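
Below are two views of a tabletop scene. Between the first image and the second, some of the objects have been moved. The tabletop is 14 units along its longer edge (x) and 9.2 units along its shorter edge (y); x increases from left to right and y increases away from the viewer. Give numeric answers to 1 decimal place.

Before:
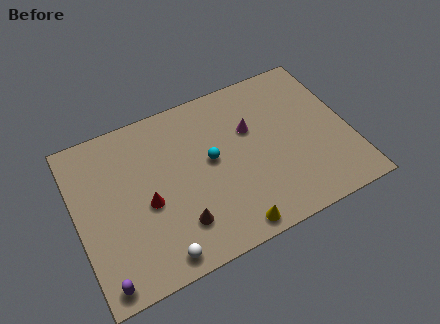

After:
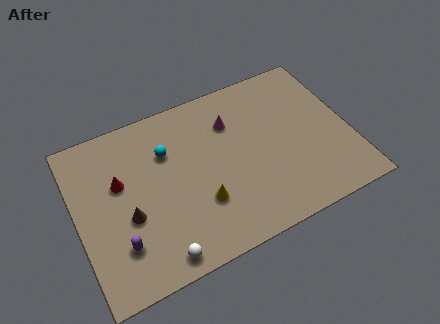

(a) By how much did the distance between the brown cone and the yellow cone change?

+0.9

Before: roughly 2.8 units apart; after: 3.7. That's 0.9 units further apart.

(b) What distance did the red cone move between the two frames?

2.1

From (3.5, 4.0) to (2.3, 5.7), the red cone covered √(1.2² + 1.7²) ≈ 2.1 units.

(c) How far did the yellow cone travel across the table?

2.4

The yellow cone was near (7.4, 0.9) before and (6.1, 2.9) after, so it travelled √(1.3² + 2.0²) ≈ 2.4 units.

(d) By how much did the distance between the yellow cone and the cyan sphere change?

-0.4

The distance was about 4.1 in the first image and 3.7 in the second, so they moved 0.4 units closer together.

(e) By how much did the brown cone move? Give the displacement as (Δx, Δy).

(-2.4, 1.5)

The brown cone started near (4.9, 2.2) and ended near (2.5, 3.7).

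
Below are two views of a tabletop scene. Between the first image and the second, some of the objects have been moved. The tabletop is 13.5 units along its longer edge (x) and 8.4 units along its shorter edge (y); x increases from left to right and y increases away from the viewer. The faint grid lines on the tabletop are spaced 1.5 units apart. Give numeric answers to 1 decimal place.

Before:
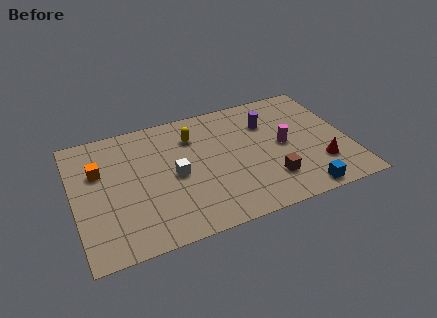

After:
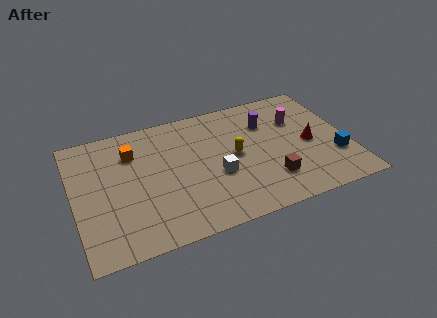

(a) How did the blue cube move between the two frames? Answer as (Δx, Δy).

(1.9, 1.8)

The blue cube started near (10.8, 0.8) and ended near (12.7, 2.6).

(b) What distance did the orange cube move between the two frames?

1.8

The orange cube moved from about (1.3, 5.5) to (3.0, 6.2), a distance of √(1.7² + 0.7²) ≈ 1.8.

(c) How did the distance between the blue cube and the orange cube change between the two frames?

-0.3

Before: roughly 10.6 units apart; after: 10.3. That's 0.3 units closer together.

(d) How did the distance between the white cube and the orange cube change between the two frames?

+1.0

The distance was about 3.9 in the first image and 4.9 in the second, so they moved 1.0 units further apart.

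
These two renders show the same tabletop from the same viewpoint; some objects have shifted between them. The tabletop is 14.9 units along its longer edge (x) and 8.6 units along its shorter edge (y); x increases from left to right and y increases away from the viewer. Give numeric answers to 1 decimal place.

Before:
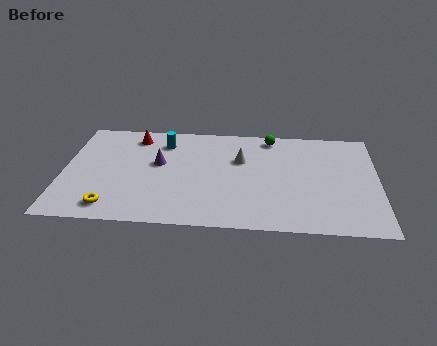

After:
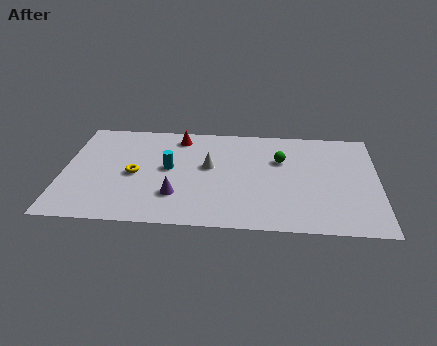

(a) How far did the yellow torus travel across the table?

2.9

From (2.4, 1.3) to (3.4, 4.0), the yellow torus covered √(1.0² + 2.7²) ≈ 2.9 units.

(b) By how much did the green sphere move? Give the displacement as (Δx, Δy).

(0.5, -1.9)

The green sphere started near (9.8, 7.6) and ended near (10.3, 5.7).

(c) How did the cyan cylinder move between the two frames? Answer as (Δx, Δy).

(0.3, -2.2)

The cyan cylinder started near (4.7, 6.8) and ended near (5.0, 4.6).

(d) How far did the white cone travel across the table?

1.7

From (8.4, 5.6) to (6.9, 4.9), the white cone covered √(1.5² + 0.7²) ≈ 1.7 units.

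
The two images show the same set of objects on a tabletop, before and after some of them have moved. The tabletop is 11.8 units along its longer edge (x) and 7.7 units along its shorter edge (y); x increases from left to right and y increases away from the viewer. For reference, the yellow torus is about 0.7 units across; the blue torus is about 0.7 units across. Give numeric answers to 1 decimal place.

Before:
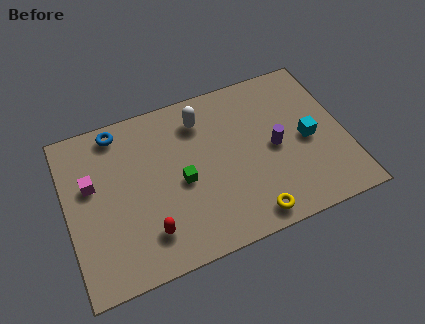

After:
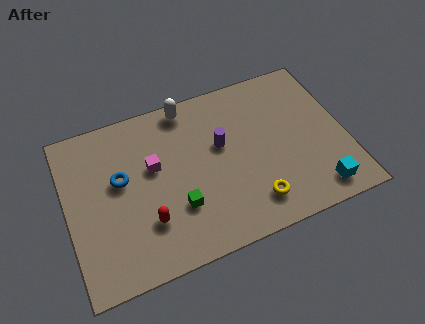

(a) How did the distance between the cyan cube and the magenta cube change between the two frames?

-1.7

The distance was about 9.2 in the first image and 7.5 in the second, so they moved 1.7 units closer together.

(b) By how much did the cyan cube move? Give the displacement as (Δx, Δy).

(0.1, -2.5)

From the two frames, the cyan cube sits at roughly (10.2, 3.6) before and (10.3, 1.1) after.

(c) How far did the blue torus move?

2.3

The blue torus was near (2.4, 6.8) before and (2.3, 4.5) after, so it travelled √(0.1² + 2.3²) ≈ 2.3 units.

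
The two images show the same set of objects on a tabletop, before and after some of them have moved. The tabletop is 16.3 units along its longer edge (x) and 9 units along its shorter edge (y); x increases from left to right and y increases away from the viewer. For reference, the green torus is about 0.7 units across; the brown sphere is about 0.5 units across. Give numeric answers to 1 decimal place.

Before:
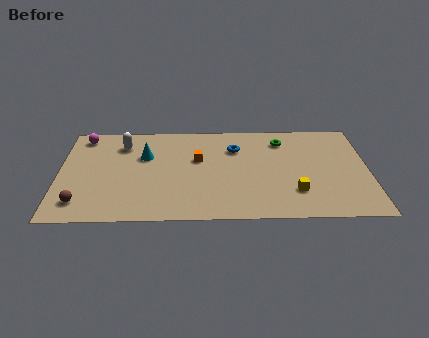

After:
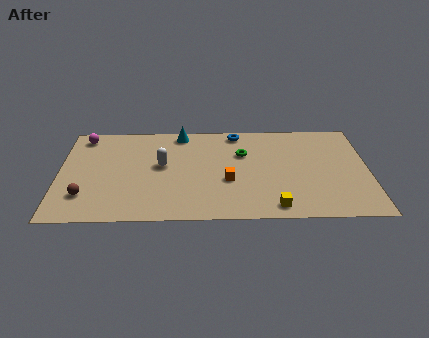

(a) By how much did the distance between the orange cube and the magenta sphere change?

+2.3

The distance was about 6.5 in the first image and 8.8 in the second, so they moved 2.3 units further apart.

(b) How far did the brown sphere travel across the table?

0.6

From (1.2, 1.7) to (1.4, 2.3), the brown sphere covered √(0.2² + 0.6²) ≈ 0.6 units.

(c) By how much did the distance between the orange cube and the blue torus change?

+2.3

Before: roughly 2.2 units apart; after: 4.5. That's 2.3 units further apart.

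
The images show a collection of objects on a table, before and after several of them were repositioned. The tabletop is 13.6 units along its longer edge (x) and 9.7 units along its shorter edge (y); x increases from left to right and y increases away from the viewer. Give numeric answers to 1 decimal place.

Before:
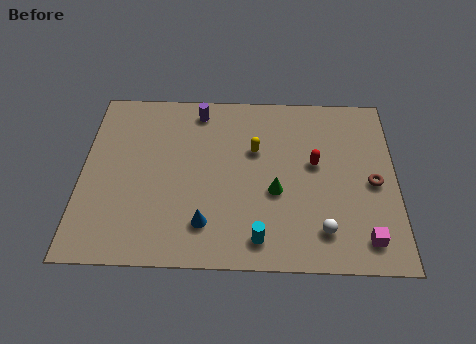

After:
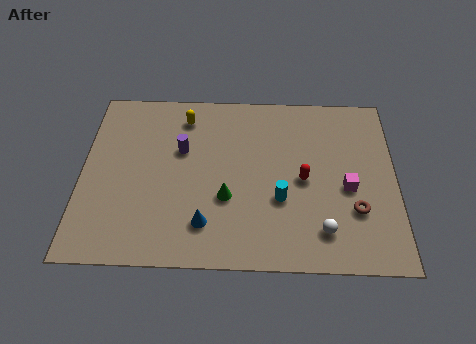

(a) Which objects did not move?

the blue cone and the white sphere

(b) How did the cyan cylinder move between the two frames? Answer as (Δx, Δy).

(0.9, 2.1)

The cyan cylinder was at about (7.7, 1.4) and moved to about (8.6, 3.5).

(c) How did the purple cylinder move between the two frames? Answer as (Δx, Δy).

(-0.7, -2.3)

From the two frames, the purple cylinder sits at roughly (5.0, 8.4) before and (4.3, 6.1) after.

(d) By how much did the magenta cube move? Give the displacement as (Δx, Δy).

(-0.7, 2.7)

The magenta cube started near (12.2, 1.5) and ended near (11.5, 4.2).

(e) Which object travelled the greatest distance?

the yellow capsule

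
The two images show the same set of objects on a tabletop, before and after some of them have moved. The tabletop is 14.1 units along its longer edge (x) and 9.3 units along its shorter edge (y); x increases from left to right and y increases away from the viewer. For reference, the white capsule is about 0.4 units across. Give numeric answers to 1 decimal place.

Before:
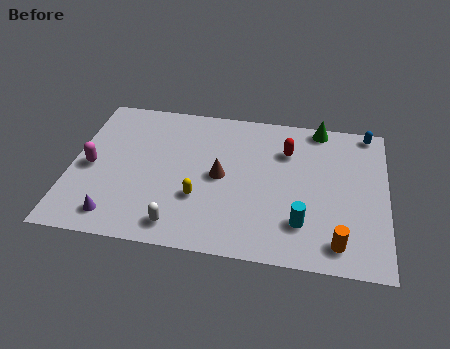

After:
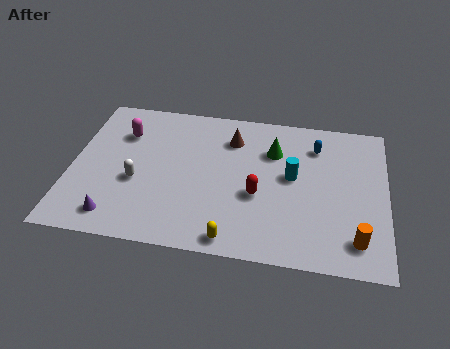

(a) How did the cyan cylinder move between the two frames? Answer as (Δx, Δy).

(-0.5, 2.8)

The cyan cylinder started near (10.4, 2.3) and ended near (9.9, 5.1).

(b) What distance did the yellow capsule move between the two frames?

2.7

The yellow capsule moved from about (5.8, 3.1) to (7.4, 0.9), a distance of √(1.6² + 2.2²) ≈ 2.7.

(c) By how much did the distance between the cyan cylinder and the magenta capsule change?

-1.8

The distance was about 9.7 in the first image and 7.9 in the second, so they moved 1.8 units closer together.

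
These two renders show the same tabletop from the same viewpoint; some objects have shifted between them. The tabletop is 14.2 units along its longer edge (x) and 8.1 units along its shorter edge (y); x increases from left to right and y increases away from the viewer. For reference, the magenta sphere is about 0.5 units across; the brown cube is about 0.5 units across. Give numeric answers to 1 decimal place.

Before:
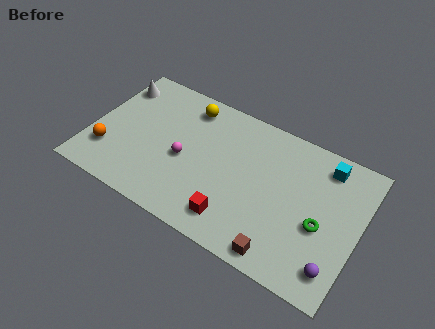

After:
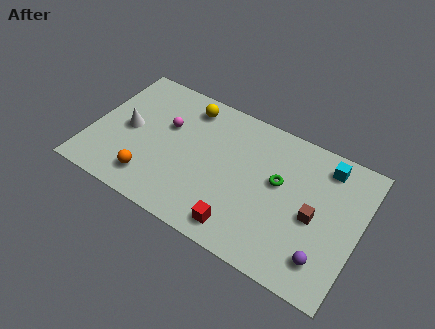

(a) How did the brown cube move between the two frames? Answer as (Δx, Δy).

(1.3, 2.8)

From the two frames, the brown cube sits at roughly (10.6, 0.9) before and (11.9, 3.7) after.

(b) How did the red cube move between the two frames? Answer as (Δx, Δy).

(0.4, -0.3)

The red cube was at about (8.0, 1.5) and moved to about (8.4, 1.2).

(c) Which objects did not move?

the cyan cube and the yellow sphere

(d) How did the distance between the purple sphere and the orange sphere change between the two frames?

-3.0

The distance was about 12.2 in the first image and 9.2 in the second, so they moved 3.0 units closer together.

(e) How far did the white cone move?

2.6

The white cone moved from about (0.8, 6.4) to (1.9, 4.0), a distance of √(1.1² + 2.4²) ≈ 2.6.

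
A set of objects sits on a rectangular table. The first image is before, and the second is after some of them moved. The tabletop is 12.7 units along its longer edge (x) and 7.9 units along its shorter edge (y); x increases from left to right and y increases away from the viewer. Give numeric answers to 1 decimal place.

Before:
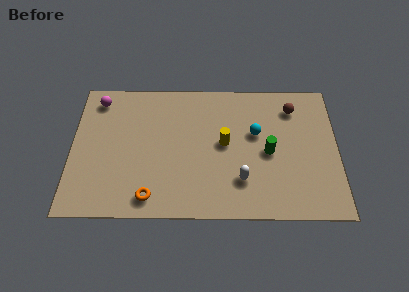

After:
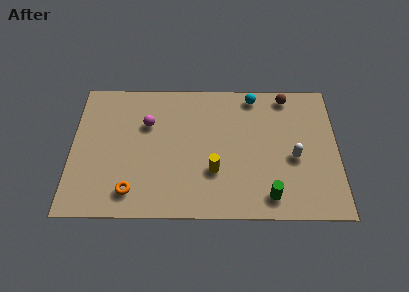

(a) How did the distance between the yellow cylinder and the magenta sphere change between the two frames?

-2.4

Before: roughly 6.6 units apart; after: 4.2. That's 2.4 units closer together.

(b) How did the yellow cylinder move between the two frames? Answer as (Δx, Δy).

(-0.5, -1.6)

The yellow cylinder started near (7.3, 4.2) and ended near (6.8, 2.6).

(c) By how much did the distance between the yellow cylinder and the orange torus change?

-0.6

The distance was about 4.7 in the first image and 4.1 in the second, so they moved 0.6 units closer together.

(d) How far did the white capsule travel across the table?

2.8

From (8.1, 2.1) to (10.6, 3.4), the white capsule covered √(2.5² + 1.3²) ≈ 2.8 units.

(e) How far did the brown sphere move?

0.8

The brown sphere moved from about (10.6, 6.3) to (10.3, 7.0), a distance of √(0.3² + 0.7²) ≈ 0.8.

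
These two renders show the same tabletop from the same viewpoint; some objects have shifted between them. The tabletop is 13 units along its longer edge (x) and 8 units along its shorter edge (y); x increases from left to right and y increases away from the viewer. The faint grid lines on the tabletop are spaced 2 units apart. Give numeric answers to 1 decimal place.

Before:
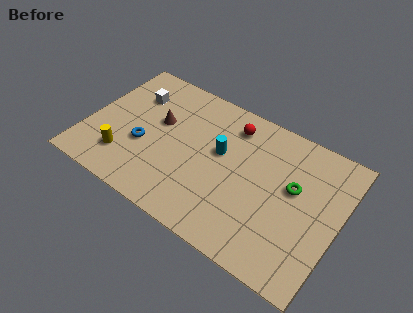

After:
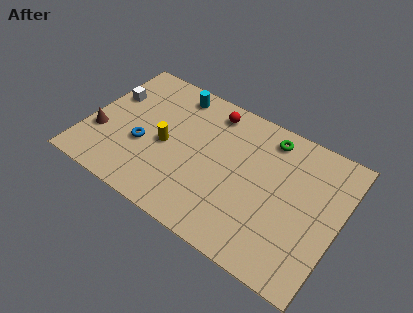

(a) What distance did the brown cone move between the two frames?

3.4

From (3.5, 4.8) to (0.8, 2.7), the brown cone covered √(2.7² + 2.1²) ≈ 3.4 units.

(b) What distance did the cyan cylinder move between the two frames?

3.6

The cyan cylinder moved from about (6.8, 4.7) to (4.0, 6.9), a distance of √(2.8² + 2.2²) ≈ 3.6.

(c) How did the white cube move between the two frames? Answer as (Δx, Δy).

(-1.1, -0.6)

From the two frames, the white cube sits at roughly (2.0, 5.8) before and (0.9, 5.2) after.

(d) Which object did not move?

the blue torus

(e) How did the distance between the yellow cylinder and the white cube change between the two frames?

-0.4

They were about 3.9 units apart before and 3.5 after — 0.4 units closer together.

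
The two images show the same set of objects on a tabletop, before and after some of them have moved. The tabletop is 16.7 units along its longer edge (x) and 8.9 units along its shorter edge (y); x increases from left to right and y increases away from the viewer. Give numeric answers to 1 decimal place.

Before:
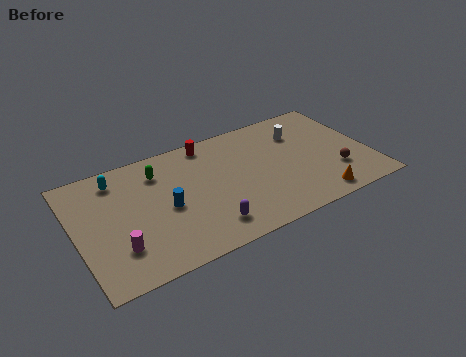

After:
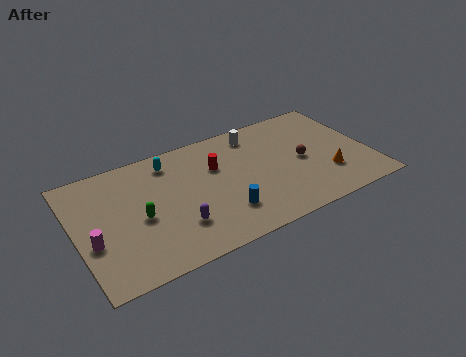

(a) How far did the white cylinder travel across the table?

2.7

The white cylinder moved from about (13.1, 6.5) to (10.6, 7.5), a distance of √(2.5² + 1.0²) ≈ 2.7.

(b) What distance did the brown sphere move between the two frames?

2.4

From (14.6, 2.6) to (12.9, 4.3), the brown sphere covered √(1.7² + 1.7²) ≈ 2.4 units.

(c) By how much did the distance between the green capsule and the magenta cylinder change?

-2.5

They were about 5.3 units apart before and 2.8 after — 2.5 units closer together.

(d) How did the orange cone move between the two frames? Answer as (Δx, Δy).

(0.9, 1.5)

The orange cone was at about (13.2, 1.1) and moved to about (14.1, 2.6).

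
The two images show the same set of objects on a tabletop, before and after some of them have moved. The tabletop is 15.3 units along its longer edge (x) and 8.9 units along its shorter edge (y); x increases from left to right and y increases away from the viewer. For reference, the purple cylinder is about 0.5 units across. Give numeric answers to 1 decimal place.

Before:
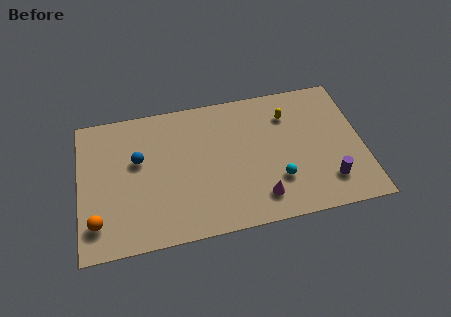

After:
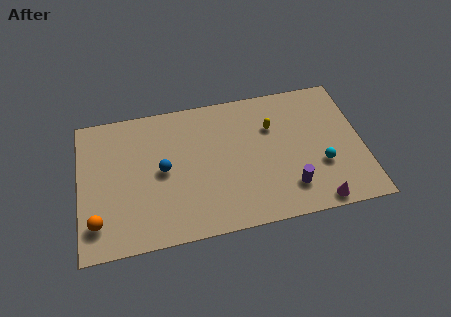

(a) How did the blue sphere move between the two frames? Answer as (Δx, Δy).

(1.3, -0.9)

From the two frames, the blue sphere sits at roughly (3.2, 5.4) before and (4.5, 4.5) after.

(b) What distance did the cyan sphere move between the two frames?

2.5

The cyan sphere moved from about (10.6, 2.6) to (13.0, 3.1), a distance of √(2.4² + 0.5²) ≈ 2.5.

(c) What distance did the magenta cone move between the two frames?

3.1

From (9.6, 1.7) to (12.6, 0.8), the magenta cone covered √(3.0² + 0.9²) ≈ 3.1 units.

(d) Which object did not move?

the orange sphere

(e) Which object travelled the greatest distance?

the magenta cone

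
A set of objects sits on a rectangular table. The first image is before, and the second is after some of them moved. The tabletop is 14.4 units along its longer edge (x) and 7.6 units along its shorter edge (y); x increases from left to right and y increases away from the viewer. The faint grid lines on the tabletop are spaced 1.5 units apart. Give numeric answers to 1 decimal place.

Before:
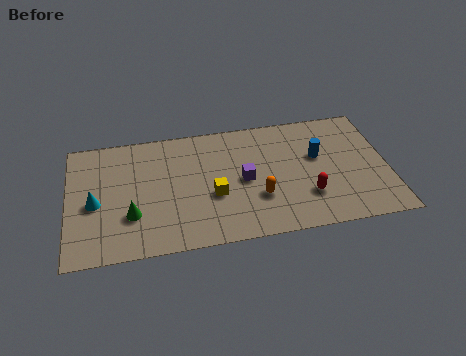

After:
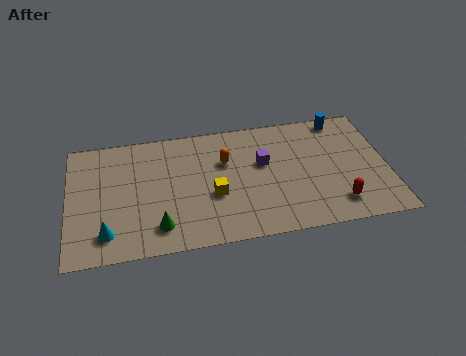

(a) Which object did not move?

the yellow cube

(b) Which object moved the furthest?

the orange capsule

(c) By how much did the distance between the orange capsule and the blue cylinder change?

+2.2

They were about 3.5 units apart before and 5.7 after — 2.2 units further apart.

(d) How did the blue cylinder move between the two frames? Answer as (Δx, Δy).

(1.2, 2.2)

The blue cylinder was at about (11.3, 4.6) and moved to about (12.5, 6.8).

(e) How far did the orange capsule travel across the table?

2.9

From (8.5, 2.5) to (7.1, 5.0), the orange capsule covered √(1.4² + 2.5²) ≈ 2.9 units.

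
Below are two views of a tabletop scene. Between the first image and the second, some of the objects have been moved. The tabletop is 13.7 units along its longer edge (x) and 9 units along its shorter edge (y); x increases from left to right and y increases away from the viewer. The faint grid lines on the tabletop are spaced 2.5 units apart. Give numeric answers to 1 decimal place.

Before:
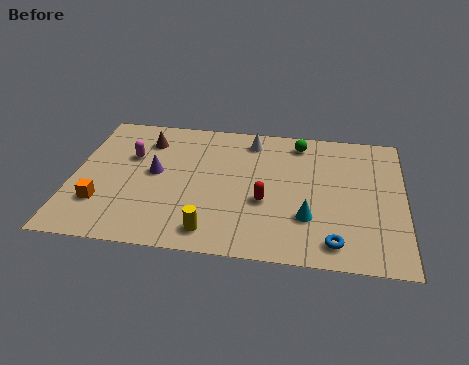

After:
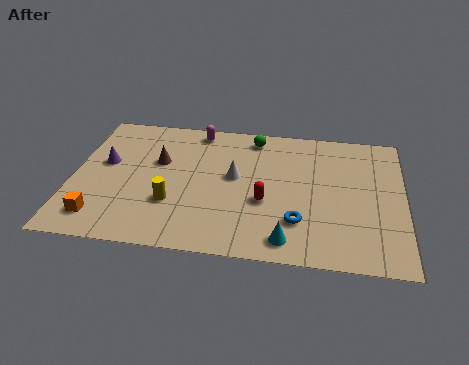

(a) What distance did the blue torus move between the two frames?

1.9

The blue torus moved from about (10.9, 1.3) to (9.4, 2.4), a distance of √(1.5² + 1.1²) ≈ 1.9.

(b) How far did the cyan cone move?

1.7

From (9.8, 2.7) to (9.0, 1.2), the cyan cone covered √(0.8² + 1.5²) ≈ 1.7 units.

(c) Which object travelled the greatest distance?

the magenta capsule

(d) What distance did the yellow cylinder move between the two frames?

2.3

The yellow cylinder was near (5.9, 1.3) before and (4.2, 2.9) after, so it travelled √(1.7² + 1.6²) ≈ 2.3 units.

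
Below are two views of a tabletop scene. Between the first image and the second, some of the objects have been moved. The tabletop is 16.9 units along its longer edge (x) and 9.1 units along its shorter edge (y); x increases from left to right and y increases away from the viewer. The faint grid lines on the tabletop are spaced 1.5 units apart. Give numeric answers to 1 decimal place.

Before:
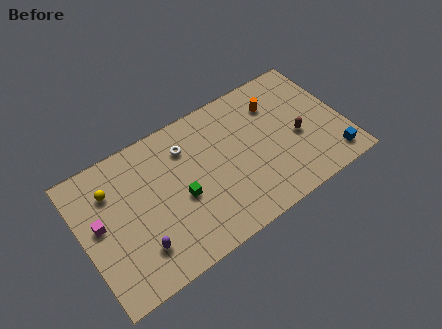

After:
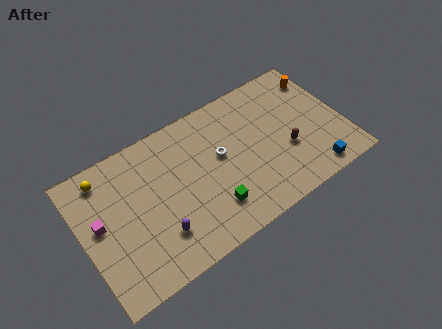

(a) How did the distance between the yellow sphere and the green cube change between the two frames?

+3.2

They were about 5.0 units apart before and 8.2 after — 3.2 units further apart.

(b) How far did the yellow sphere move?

1.0

The yellow sphere moved from about (2.1, 6.7) to (1.8, 7.7), a distance of √(0.3² + 1.0²) ≈ 1.0.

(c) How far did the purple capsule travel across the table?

1.3

The purple capsule was near (3.2, 2.2) before and (4.5, 2.4) after, so it travelled √(1.3² + 0.2²) ≈ 1.3 units.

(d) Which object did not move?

the magenta cube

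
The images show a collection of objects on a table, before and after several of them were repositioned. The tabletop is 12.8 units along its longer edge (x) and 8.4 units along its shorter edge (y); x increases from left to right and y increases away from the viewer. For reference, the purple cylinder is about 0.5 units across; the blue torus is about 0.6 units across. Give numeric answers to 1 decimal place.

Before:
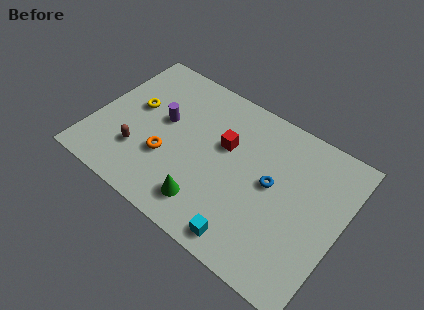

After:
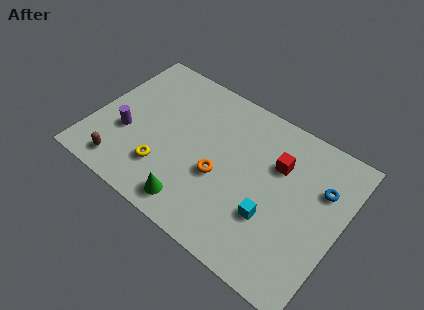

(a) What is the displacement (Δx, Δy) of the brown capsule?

(-0.6, -1.2)

The brown capsule was at about (2.6, 2.4) and moved to about (2.0, 1.2).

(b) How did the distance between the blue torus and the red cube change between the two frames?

-0.4

They were about 2.7 units apart before and 2.3 after — 0.4 units closer together.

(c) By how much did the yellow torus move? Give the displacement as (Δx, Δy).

(2.1, -2.6)

The yellow torus started near (1.9, 4.8) and ended near (4.0, 2.2).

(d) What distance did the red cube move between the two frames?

2.7

The red cube moved from about (6.6, 5.2) to (9.3, 5.7), a distance of √(2.7² + 0.5²) ≈ 2.7.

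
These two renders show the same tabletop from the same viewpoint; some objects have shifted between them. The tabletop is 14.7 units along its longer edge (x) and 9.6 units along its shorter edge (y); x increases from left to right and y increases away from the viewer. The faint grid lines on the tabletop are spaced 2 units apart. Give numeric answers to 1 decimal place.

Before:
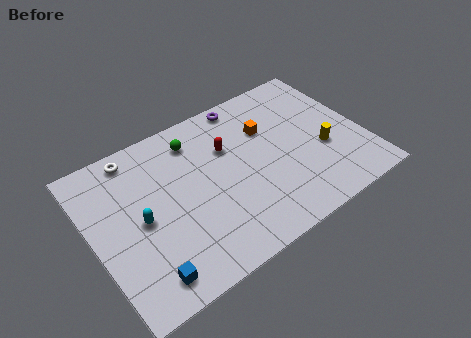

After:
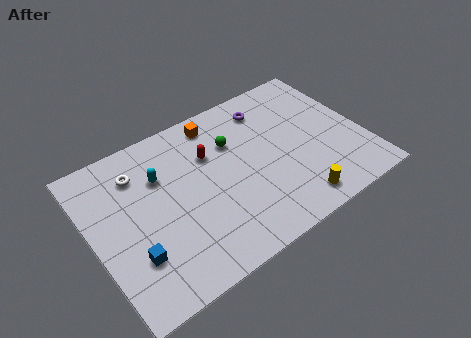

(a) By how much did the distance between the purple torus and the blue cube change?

-0.3

The distance was about 10.0 in the first image and 9.7 in the second, so they moved 0.3 units closer together.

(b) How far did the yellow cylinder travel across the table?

3.2

From (12.4, 3.7) to (10.3, 1.3), the yellow cylinder covered √(2.1² + 2.4²) ≈ 3.2 units.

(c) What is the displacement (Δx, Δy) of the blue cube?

(-0.4, 1.4)

From the two frames, the blue cube sits at roughly (2.2, 1.4) before and (1.8, 2.8) after.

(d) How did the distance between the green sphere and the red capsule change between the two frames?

-0.8

They were about 2.1 units apart before and 1.3 after — 0.8 units closer together.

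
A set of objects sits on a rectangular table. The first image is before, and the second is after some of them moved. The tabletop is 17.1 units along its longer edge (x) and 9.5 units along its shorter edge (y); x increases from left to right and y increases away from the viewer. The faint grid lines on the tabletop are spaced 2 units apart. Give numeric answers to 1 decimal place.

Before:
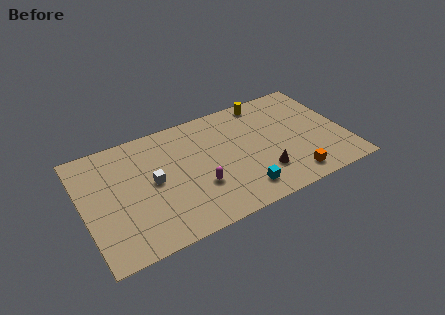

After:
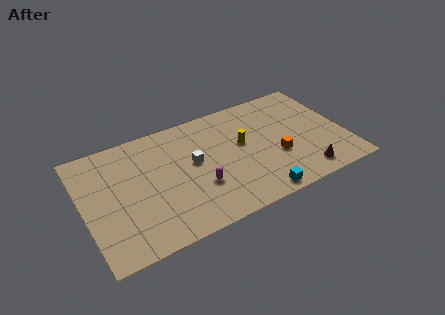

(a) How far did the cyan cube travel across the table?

1.2

The cyan cube was near (9.9, 1.7) before and (10.8, 0.9) after, so it travelled √(0.9² + 0.8²) ≈ 1.2 units.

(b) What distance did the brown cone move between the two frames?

2.8

From (11.4, 2.5) to (14.0, 1.4), the brown cone covered √(2.6² + 1.1²) ≈ 2.8 units.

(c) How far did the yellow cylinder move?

3.6

From (12.4, 8.5) to (10.5, 5.5), the yellow cylinder covered √(1.9² + 3.0²) ≈ 3.6 units.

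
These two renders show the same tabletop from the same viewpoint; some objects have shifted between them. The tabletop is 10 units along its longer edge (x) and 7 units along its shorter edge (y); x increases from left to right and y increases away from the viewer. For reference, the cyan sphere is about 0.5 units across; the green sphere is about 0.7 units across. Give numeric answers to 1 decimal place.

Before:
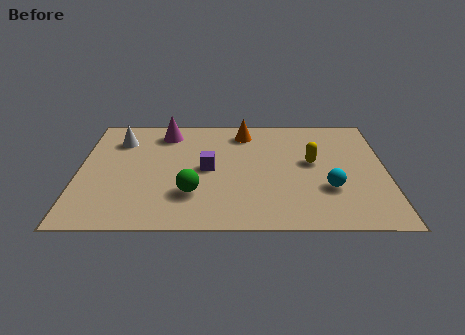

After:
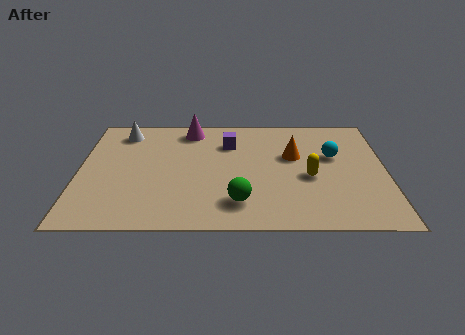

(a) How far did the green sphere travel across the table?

1.6

From (3.7, 2.0) to (5.2, 1.5), the green sphere covered √(1.5² + 0.5²) ≈ 1.6 units.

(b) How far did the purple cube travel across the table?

1.7

From (4.2, 3.5) to (4.9, 5.1), the purple cube covered √(0.7² + 1.6²) ≈ 1.7 units.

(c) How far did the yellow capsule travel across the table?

0.9

The yellow capsule was near (7.6, 3.9) before and (7.5, 3.0) after, so it travelled √(0.1² + 0.9²) ≈ 0.9 units.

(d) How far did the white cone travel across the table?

0.5

The white cone was near (1.3, 5.3) before and (1.4, 5.8) after, so it travelled √(0.1² + 0.5²) ≈ 0.5 units.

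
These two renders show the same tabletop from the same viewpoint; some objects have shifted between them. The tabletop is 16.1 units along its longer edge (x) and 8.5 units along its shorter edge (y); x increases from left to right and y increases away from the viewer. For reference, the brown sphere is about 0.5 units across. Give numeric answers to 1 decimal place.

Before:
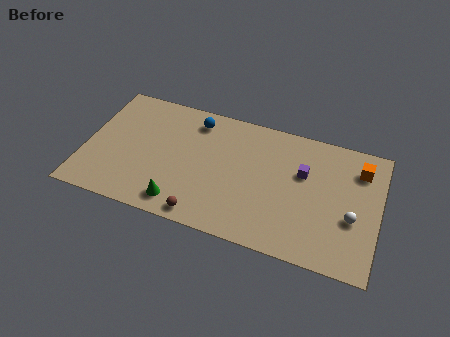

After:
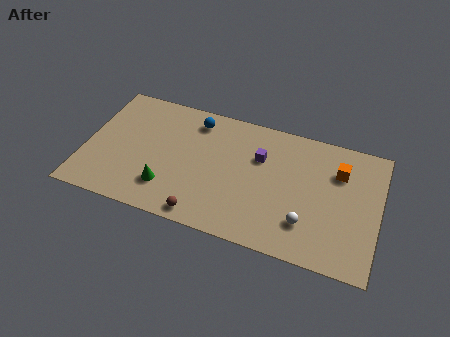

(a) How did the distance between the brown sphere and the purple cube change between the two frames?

-1.3

They were about 6.8 units apart before and 5.5 after — 1.3 units closer together.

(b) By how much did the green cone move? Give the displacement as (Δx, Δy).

(-0.8, 0.8)

From the two frames, the green cone sits at roughly (5.5, 1.3) before and (4.7, 2.1) after.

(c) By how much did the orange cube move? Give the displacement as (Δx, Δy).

(-1.1, -0.5)

From the two frames, the orange cube sits at roughly (14.9, 6.6) before and (13.8, 6.1) after.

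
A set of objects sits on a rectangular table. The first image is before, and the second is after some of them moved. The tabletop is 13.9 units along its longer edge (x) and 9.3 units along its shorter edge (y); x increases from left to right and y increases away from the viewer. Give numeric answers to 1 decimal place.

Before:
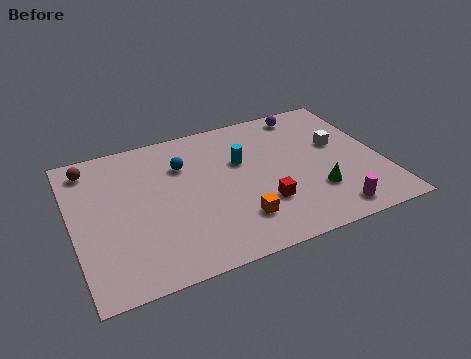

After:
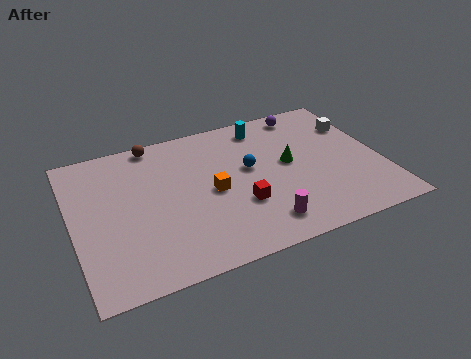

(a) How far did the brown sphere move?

3.1

The brown sphere moved from about (1.0, 7.9) to (4.0, 8.5), a distance of √(3.0² + 0.6²) ≈ 3.1.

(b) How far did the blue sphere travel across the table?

3.2

The blue sphere moved from about (5.1, 6.6) to (8.0, 5.3), a distance of √(2.9² + 1.3²) ≈ 3.2.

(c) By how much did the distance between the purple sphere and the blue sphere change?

-1.9

They were about 6.1 units apart before and 4.2 after — 1.9 units closer together.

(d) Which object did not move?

the purple sphere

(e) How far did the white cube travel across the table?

1.5

The white cube moved from about (12.1, 5.5) to (13.1, 6.6), a distance of √(1.0² + 1.1²) ≈ 1.5.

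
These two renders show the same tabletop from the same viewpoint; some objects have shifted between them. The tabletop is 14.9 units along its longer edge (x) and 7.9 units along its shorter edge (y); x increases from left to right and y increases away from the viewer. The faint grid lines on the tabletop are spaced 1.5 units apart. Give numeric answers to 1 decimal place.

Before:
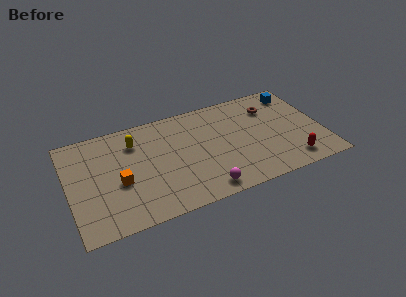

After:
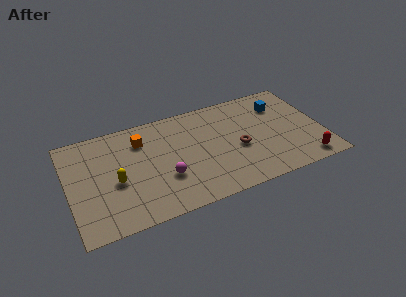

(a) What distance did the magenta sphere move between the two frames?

2.7

The magenta sphere moved from about (7.6, 1.0) to (5.5, 2.7), a distance of √(2.1² + 1.7²) ≈ 2.7.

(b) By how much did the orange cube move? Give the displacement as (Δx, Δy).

(1.5, 2.7)

The orange cube started near (2.9, 3.3) and ended near (4.4, 6.0).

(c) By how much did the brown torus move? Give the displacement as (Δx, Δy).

(-2.2, -2.5)

From the two frames, the brown torus sits at roughly (12.1, 5.9) before and (9.9, 3.4) after.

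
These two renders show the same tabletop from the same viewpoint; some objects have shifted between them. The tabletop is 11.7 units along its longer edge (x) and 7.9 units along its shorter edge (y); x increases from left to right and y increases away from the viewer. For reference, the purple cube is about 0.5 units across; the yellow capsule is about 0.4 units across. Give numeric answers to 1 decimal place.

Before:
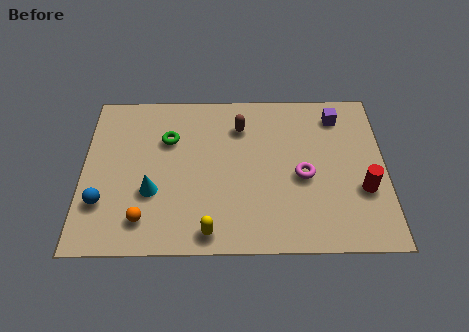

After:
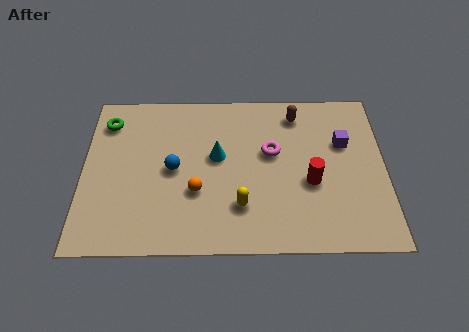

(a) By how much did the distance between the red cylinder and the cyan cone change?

-4.3

They were about 8.1 units apart before and 3.8 after — 4.3 units closer together.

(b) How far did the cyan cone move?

3.0

The cyan cone moved from about (2.7, 2.8) to (5.2, 4.5), a distance of √(2.5² + 1.7²) ≈ 3.0.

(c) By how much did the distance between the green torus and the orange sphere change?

+0.9

They were about 4.0 units apart before and 4.9 after — 0.9 units further apart.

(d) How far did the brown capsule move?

2.3

From (6.1, 6.0) to (8.3, 6.6), the brown capsule covered √(2.2² + 0.6²) ≈ 2.3 units.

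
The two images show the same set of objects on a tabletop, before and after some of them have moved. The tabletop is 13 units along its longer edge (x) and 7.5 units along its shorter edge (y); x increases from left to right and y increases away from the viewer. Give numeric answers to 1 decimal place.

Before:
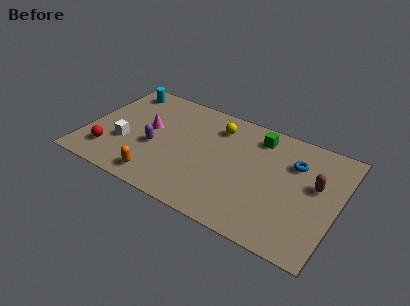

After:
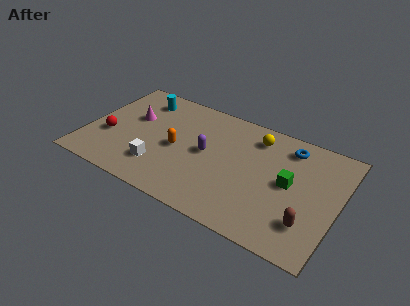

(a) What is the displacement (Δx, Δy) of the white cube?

(1.9, -0.8)

From the two frames, the white cube sits at roughly (2.1, 2.7) before and (4.0, 1.9) after.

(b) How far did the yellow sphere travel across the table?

2.0

The yellow sphere moved from about (6.5, 5.9) to (8.5, 6.1), a distance of √(2.0² + 0.2²) ≈ 2.0.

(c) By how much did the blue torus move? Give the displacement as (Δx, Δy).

(-0.4, 0.9)

From the two frames, the blue torus sits at roughly (10.6, 5.3) before and (10.2, 6.2) after.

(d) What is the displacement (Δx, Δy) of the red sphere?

(-0.2, 1.1)

From the two frames, the red sphere sits at roughly (1.4, 1.7) before and (1.2, 2.8) after.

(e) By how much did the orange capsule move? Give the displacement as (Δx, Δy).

(0.6, 2.4)

The orange capsule was at about (4.1, 1.1) and moved to about (4.7, 3.5).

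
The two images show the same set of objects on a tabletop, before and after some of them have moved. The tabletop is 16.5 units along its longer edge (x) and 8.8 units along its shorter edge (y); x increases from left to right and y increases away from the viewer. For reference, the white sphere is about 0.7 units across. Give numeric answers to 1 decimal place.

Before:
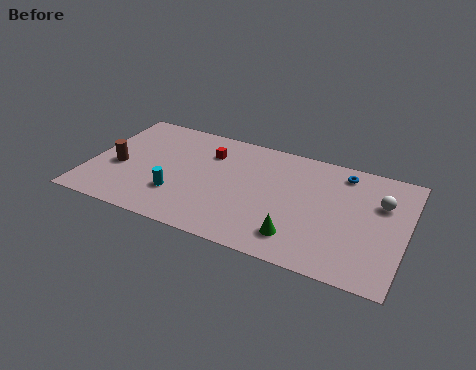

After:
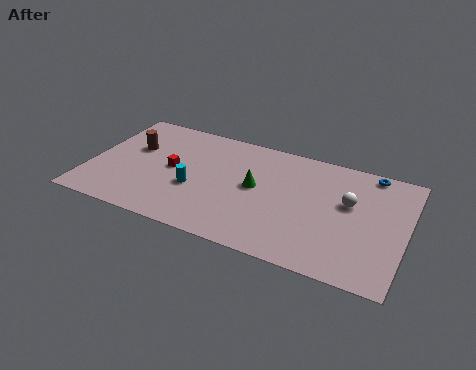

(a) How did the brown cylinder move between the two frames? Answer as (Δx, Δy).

(0.6, 1.8)

From the two frames, the brown cylinder sits at roughly (1.5, 3.7) before and (2.1, 5.5) after.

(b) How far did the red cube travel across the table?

2.6

The red cube moved from about (6.0, 6.5) to (4.3, 4.5), a distance of √(1.7² + 2.0²) ≈ 2.6.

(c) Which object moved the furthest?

the green cone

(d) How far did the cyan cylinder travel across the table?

1.1

The cyan cylinder was near (4.8, 2.6) before and (5.6, 3.4) after, so it travelled √(0.8² + 0.8²) ≈ 1.1 units.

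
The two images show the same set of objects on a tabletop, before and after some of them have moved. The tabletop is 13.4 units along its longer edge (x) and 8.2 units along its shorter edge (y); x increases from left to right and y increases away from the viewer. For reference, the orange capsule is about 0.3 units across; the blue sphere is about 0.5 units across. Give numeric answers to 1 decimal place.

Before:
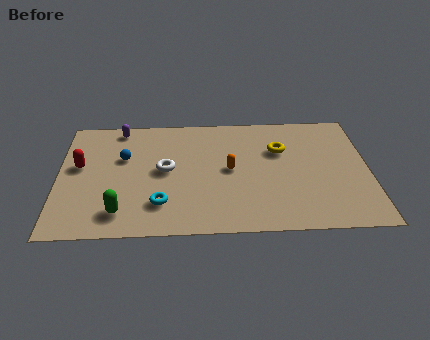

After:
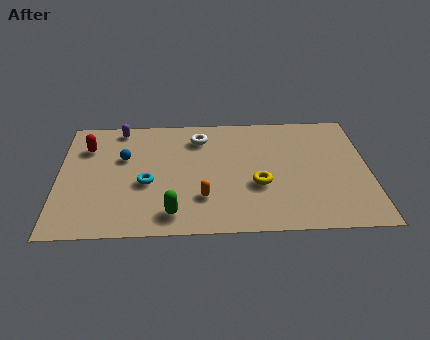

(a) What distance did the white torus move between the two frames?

2.7

The white torus was near (4.6, 4.3) before and (6.1, 6.5) after, so it travelled √(1.5² + 2.2²) ≈ 2.7 units.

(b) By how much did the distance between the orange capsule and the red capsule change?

-0.3

The distance was about 6.5 in the first image and 6.2 in the second, so they moved 0.3 units closer together.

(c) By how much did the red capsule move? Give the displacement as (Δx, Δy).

(0.3, 1.3)

From the two frames, the red capsule sits at roughly (0.9, 4.7) before and (1.2, 6.0) after.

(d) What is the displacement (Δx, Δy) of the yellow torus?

(-1.0, -2.4)

The yellow torus was at about (9.6, 5.5) and moved to about (8.6, 3.1).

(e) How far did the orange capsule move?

2.2

From (7.4, 4.2) to (6.2, 2.3), the orange capsule covered √(1.2² + 1.9²) ≈ 2.2 units.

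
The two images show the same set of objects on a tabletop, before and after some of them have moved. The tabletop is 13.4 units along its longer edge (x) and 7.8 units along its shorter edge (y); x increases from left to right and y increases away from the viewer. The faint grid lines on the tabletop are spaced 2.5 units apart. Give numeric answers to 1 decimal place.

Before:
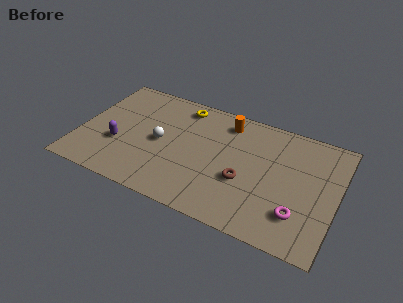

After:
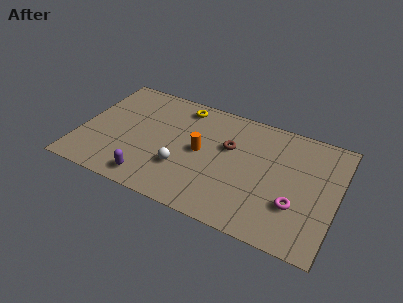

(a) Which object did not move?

the yellow torus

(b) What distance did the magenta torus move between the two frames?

0.5

The magenta torus moved from about (11.6, 2.0) to (11.4, 2.5), a distance of √(0.2² + 0.5²) ≈ 0.5.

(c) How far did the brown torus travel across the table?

2.1

The brown torus was near (8.7, 3.0) before and (7.7, 4.9) after, so it travelled √(1.0² + 1.9²) ≈ 2.1 units.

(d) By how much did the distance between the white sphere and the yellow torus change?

+1.2

Before: roughly 3.0 units apart; after: 4.2. That's 1.2 units further apart.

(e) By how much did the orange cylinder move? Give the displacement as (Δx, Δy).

(-1.1, -2.5)

From the two frames, the orange cylinder sits at roughly (7.4, 6.5) before and (6.3, 4.0) after.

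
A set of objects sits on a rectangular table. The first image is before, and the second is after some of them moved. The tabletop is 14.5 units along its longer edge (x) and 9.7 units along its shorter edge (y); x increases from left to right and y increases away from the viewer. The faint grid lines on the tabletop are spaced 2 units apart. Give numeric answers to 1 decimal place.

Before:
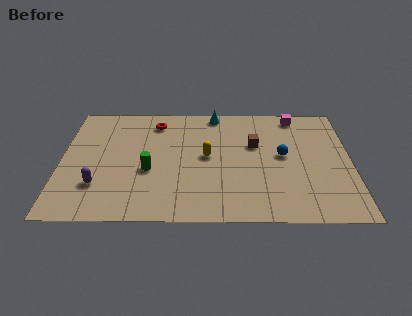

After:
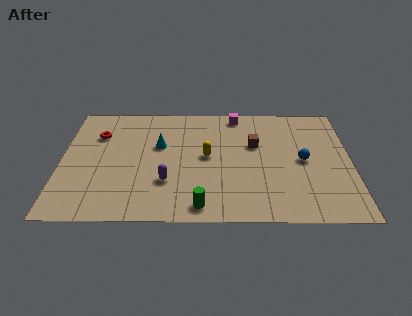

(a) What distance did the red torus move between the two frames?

3.1

From (4.7, 8.0) to (1.8, 6.9), the red torus covered √(2.9² + 1.1²) ≈ 3.1 units.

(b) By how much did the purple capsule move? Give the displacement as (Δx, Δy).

(3.4, 0.3)

The purple capsule started near (1.9, 2.7) and ended near (5.3, 3.0).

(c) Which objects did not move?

the brown cube and the yellow capsule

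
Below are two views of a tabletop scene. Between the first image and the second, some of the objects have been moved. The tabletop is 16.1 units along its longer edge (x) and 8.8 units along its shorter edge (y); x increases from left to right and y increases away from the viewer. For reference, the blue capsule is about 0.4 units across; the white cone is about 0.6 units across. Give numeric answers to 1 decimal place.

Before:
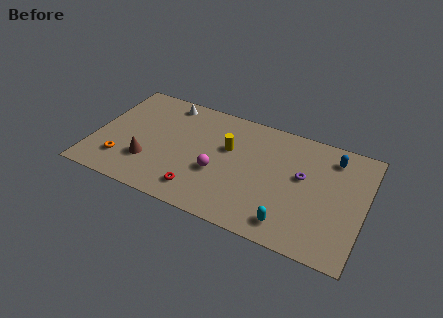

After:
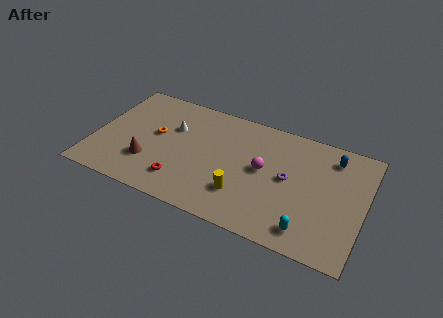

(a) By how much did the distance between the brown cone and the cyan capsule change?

+1.1

They were about 8.7 units apart before and 9.8 after — 1.1 units further apart.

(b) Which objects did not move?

the brown cone and the blue capsule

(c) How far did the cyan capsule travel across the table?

1.1

From (12.0, 1.4) to (13.1, 1.4), the cyan capsule covered √(1.1² + 0.0²) ≈ 1.1 units.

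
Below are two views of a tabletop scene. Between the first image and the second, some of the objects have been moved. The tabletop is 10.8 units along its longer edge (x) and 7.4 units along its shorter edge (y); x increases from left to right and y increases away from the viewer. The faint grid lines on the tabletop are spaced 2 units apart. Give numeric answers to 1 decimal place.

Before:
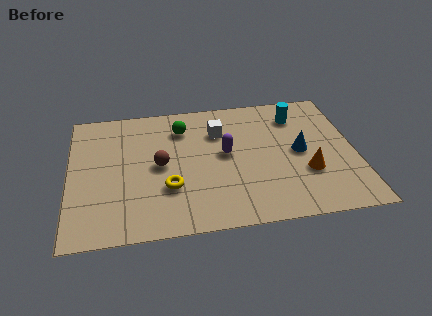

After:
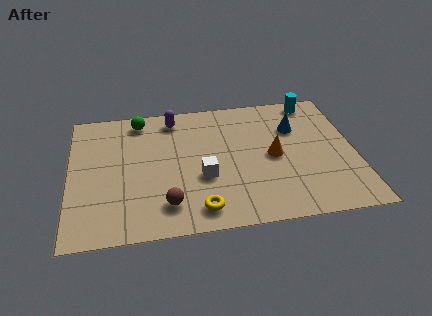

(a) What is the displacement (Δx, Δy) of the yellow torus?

(1.1, -1.3)

From the two frames, the yellow torus sits at roughly (3.7, 2.4) before and (4.8, 1.1) after.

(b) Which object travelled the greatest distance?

the purple capsule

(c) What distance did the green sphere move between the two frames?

1.7

The green sphere moved from about (4.3, 5.7) to (2.7, 6.4), a distance of √(1.6² + 0.7²) ≈ 1.7.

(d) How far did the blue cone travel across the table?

1.4

The blue cone moved from about (8.7, 3.7) to (8.6, 5.1), a distance of √(0.1² + 1.4²) ≈ 1.4.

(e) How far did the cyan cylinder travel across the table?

1.1

The cyan cylinder moved from about (8.7, 5.8) to (9.4, 6.6), a distance of √(0.7² + 0.8²) ≈ 1.1.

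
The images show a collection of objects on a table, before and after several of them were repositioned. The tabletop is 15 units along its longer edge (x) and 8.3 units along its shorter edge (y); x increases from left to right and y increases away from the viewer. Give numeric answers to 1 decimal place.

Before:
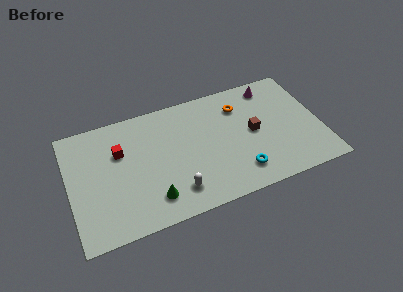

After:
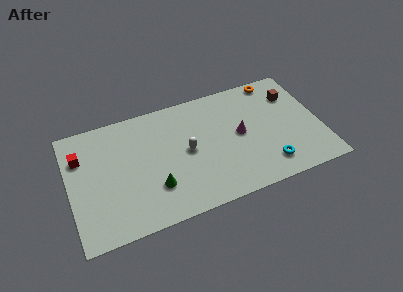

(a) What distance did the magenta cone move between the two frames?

3.6

The magenta cone moved from about (12.4, 7.1) to (10.2, 4.3), a distance of √(2.2² + 2.8²) ≈ 3.6.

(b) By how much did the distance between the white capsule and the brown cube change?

+1.4

They were about 5.5 units apart before and 6.9 after — 1.4 units further apart.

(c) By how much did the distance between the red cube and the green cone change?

+1.3

The distance was about 4.1 in the first image and 5.4 in the second, so they moved 1.3 units further apart.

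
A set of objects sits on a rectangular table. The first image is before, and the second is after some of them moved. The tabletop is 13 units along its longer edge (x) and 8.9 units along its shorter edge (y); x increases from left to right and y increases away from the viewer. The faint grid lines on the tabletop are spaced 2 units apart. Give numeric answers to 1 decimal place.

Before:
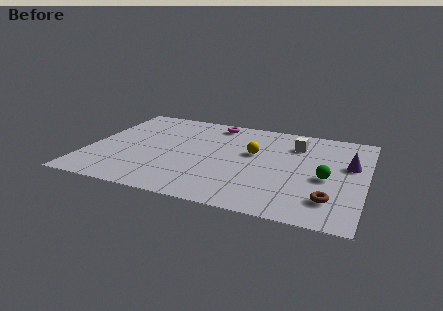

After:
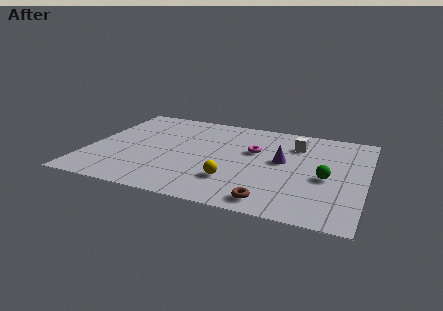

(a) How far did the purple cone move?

3.1

From (12.2, 5.4) to (9.1, 4.9), the purple cone covered √(3.1² + 0.5²) ≈ 3.1 units.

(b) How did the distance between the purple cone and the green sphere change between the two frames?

+0.5

The distance was about 1.8 in the first image and 2.3 in the second, so they moved 0.5 units further apart.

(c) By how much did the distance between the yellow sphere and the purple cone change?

-1.2

They were about 4.5 units apart before and 3.3 after — 1.2 units closer together.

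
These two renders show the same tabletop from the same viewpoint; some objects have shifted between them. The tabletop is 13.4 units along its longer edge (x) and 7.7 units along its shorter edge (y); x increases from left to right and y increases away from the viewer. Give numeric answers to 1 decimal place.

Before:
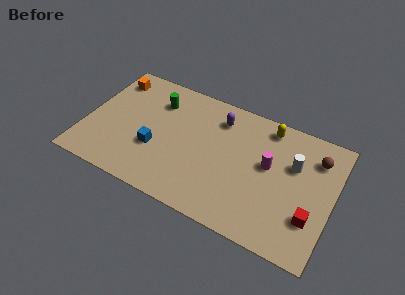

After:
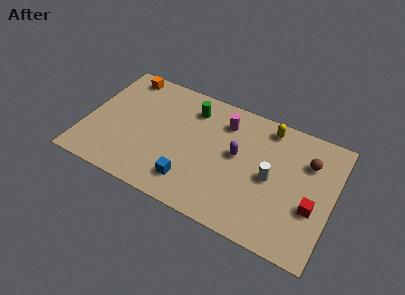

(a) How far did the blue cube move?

2.4

The blue cube was near (3.9, 2.8) before and (6.0, 1.6) after, so it travelled √(2.1² + 1.2²) ≈ 2.4 units.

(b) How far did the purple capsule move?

2.2

From (7.0, 6.1) to (8.2, 4.3), the purple capsule covered √(1.2² + 1.8²) ≈ 2.2 units.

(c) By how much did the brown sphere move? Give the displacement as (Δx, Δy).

(-0.4, -0.4)

The brown sphere was at about (12.3, 5.9) and moved to about (11.9, 5.5).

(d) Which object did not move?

the yellow capsule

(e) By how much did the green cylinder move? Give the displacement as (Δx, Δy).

(1.9, 0.3)

The green cylinder was at about (3.6, 5.8) and moved to about (5.5, 6.1).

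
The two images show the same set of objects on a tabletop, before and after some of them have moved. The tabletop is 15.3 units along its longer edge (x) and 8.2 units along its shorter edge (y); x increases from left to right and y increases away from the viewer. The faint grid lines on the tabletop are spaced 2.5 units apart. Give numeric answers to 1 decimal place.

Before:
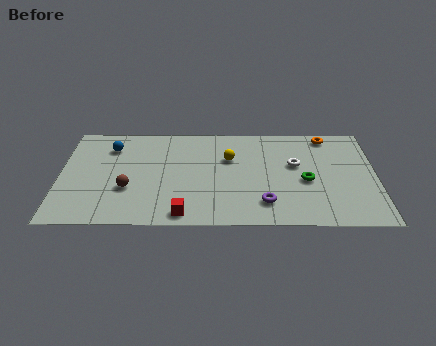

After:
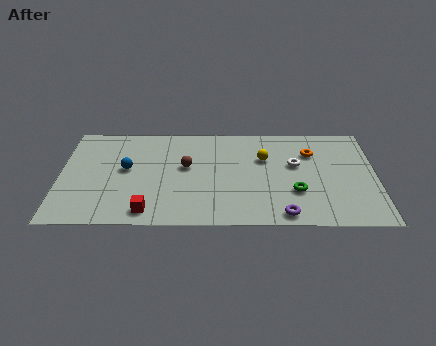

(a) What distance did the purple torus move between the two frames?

1.3

The purple torus moved from about (9.9, 1.8) to (10.8, 0.9), a distance of √(0.9² + 0.9²) ≈ 1.3.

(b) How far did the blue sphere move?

2.0

From (2.4, 6.3) to (3.2, 4.5), the blue sphere covered √(0.8² + 1.8²) ≈ 2.0 units.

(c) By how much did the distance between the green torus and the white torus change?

+0.8

The distance was about 1.4 in the first image and 2.2 in the second, so they moved 0.8 units further apart.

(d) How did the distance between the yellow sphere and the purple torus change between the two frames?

+0.6

The distance was about 4.0 in the first image and 4.6 in the second, so they moved 0.6 units further apart.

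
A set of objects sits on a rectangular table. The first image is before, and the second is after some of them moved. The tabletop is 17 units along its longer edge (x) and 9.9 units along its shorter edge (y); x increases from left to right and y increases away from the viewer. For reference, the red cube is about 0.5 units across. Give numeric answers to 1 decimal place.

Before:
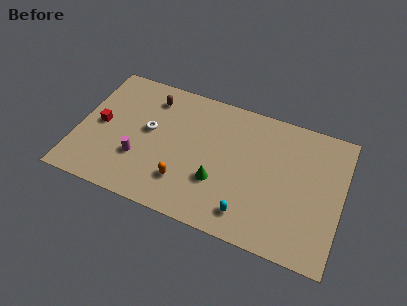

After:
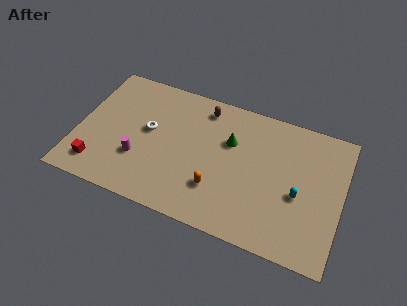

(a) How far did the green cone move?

3.2

The green cone was near (9.2, 3.3) before and (9.7, 6.5) after, so it travelled √(0.5² + 3.2²) ≈ 3.2 units.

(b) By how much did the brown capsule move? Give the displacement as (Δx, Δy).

(3.4, 0.4)

The brown capsule was at about (4.4, 8.0) and moved to about (7.8, 8.4).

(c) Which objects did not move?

the white torus and the magenta cylinder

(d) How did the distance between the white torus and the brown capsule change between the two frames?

+1.9

They were about 2.5 units apart before and 4.4 after — 1.9 units further apart.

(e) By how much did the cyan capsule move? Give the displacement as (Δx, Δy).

(3.0, 2.5)

From the two frames, the cyan capsule sits at roughly (11.3, 1.7) before and (14.3, 4.2) after.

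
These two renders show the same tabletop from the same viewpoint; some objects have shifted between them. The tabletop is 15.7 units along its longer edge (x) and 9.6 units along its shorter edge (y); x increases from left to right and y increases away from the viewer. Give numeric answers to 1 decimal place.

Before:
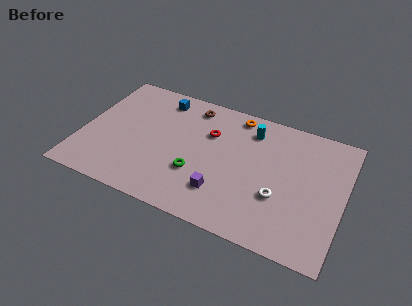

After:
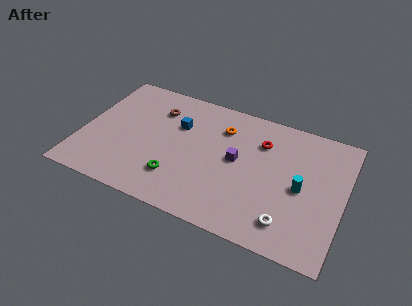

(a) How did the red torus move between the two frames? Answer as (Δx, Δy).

(3.1, 0.5)

The red torus was at about (7.5, 6.5) and moved to about (10.6, 7.0).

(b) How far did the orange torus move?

1.5

From (8.9, 8.5) to (8.2, 7.2), the orange torus covered √(0.7² + 1.3²) ≈ 1.5 units.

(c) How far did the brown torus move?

2.2

The brown torus moved from about (6.2, 8.2) to (4.2, 7.2), a distance of √(2.0² + 1.0²) ≈ 2.2.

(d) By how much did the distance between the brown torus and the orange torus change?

+1.3

Before: roughly 2.7 units apart; after: 4.0. That's 1.3 units further apart.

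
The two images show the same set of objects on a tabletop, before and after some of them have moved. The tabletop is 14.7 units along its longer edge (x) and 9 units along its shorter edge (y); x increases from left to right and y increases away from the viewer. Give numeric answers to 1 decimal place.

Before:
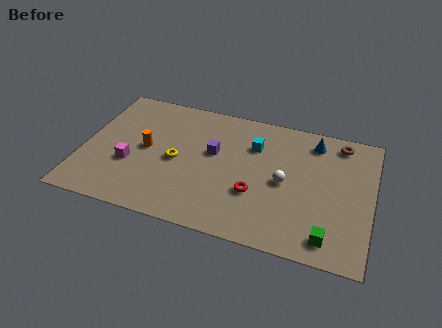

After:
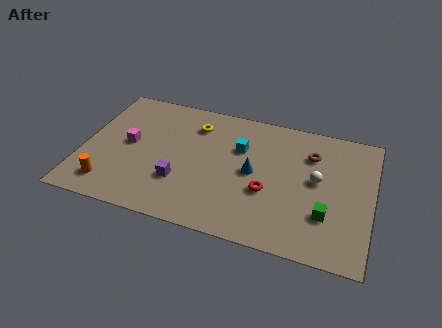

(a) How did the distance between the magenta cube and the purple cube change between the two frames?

-1.2

Before: roughly 4.6 units apart; after: 3.4. That's 1.2 units closer together.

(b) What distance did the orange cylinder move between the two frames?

3.4

The orange cylinder was near (3.2, 4.6) before and (1.6, 1.6) after, so it travelled √(1.6² + 3.0²) ≈ 3.4 units.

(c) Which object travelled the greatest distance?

the blue cone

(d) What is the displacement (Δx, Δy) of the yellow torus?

(0.7, 2.8)

The yellow torus was at about (4.8, 4.2) and moved to about (5.5, 7.0).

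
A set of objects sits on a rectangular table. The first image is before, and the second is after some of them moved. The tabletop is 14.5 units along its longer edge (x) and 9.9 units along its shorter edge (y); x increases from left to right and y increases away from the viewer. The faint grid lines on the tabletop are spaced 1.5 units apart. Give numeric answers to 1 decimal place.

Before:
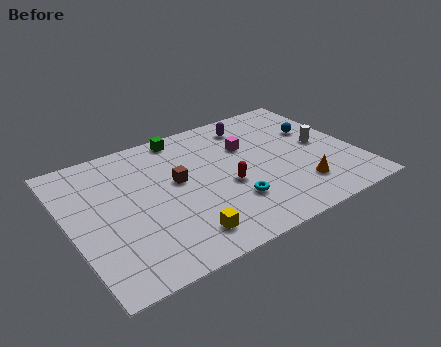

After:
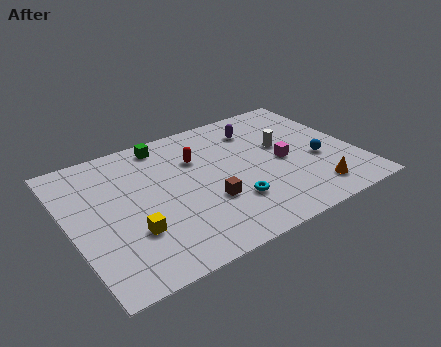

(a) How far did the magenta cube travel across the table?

2.5

The magenta cube moved from about (9.3, 6.6) to (10.8, 4.6), a distance of √(1.5² + 2.0²) ≈ 2.5.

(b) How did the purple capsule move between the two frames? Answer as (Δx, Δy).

(0.2, -0.5)

The purple capsule started near (9.8, 8.2) and ended near (10.0, 7.7).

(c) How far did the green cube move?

1.0

From (6.3, 8.9) to (5.3, 8.7), the green cube covered √(1.0² + 0.2²) ≈ 1.0 units.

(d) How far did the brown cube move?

2.5

From (5.5, 5.6) to (6.7, 3.4), the brown cube covered √(1.2² + 2.2²) ≈ 2.5 units.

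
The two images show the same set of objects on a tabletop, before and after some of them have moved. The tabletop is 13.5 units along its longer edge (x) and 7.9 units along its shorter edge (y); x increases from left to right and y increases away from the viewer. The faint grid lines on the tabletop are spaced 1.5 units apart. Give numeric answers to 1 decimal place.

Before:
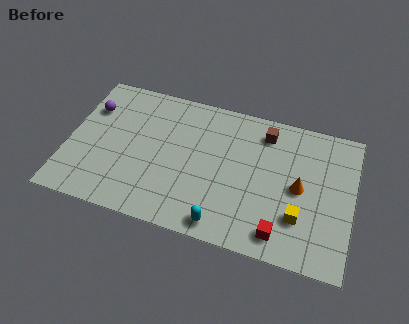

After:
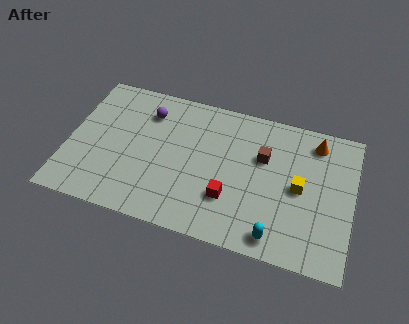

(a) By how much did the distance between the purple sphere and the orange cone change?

-2.2

They were about 10.2 units apart before and 8.0 after — 2.2 units closer together.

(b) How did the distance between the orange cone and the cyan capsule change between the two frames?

+1.3

The distance was about 4.5 in the first image and 5.8 in the second, so they moved 1.3 units further apart.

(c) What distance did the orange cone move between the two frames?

2.8

The orange cone was near (11.0, 3.9) before and (11.6, 6.6) after, so it travelled √(0.6² + 2.7²) ≈ 2.8 units.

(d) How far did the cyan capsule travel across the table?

2.5

The cyan capsule moved from about (7.6, 0.9) to (10.1, 1.0), a distance of √(2.5² + 0.1²) ≈ 2.5.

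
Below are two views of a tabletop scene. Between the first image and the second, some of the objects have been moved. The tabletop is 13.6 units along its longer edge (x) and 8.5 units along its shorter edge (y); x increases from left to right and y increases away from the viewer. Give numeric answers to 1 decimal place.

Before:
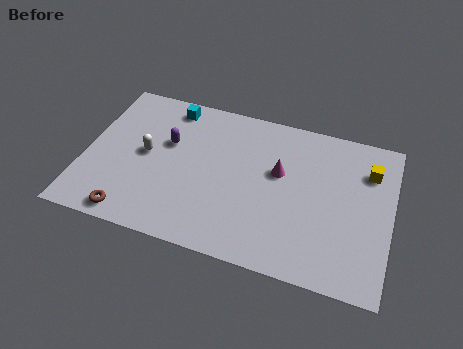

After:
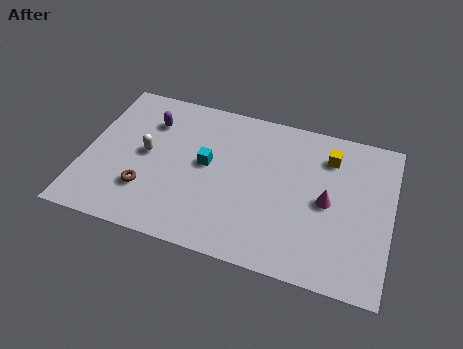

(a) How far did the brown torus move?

1.6

The brown torus was near (2.4, 0.9) before and (2.9, 2.4) after, so it travelled √(0.5² + 1.5²) ≈ 1.6 units.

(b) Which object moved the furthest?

the cyan cube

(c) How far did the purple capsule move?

1.3

The purple capsule was near (3.6, 5.3) before and (2.7, 6.3) after, so it travelled √(0.9² + 1.0²) ≈ 1.3 units.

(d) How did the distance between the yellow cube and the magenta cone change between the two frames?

-1.6

They were about 4.1 units apart before and 2.5 after — 1.6 units closer together.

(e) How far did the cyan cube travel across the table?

3.4

The cyan cube was near (3.5, 7.4) before and (5.4, 4.6) after, so it travelled √(1.9² + 2.8²) ≈ 3.4 units.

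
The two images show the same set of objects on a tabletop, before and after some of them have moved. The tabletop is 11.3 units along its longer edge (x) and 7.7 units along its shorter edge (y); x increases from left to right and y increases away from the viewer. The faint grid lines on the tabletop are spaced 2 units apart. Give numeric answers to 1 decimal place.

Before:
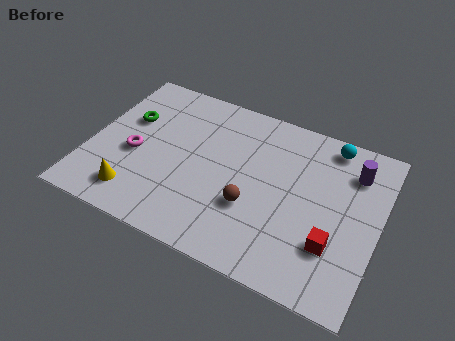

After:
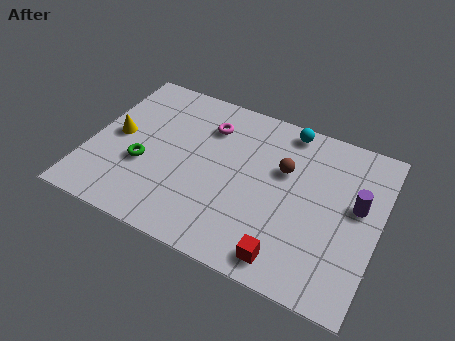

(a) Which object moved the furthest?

the magenta torus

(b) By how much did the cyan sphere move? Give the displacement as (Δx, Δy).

(-1.7, 0.1)

The cyan sphere was at about (9.1, 6.8) and moved to about (7.4, 6.9).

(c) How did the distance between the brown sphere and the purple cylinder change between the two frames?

-1.9

They were about 4.8 units apart before and 2.9 after — 1.9 units closer together.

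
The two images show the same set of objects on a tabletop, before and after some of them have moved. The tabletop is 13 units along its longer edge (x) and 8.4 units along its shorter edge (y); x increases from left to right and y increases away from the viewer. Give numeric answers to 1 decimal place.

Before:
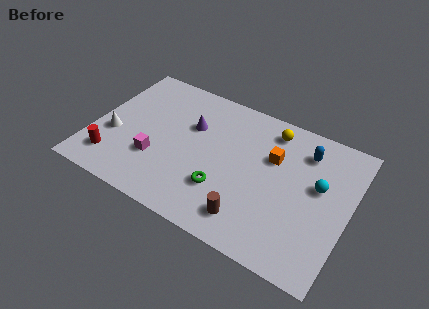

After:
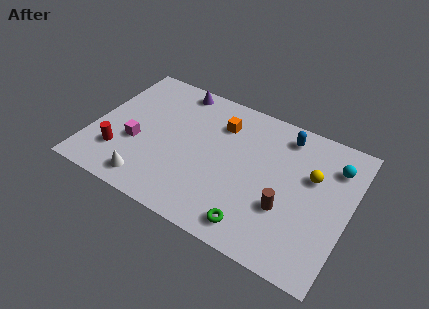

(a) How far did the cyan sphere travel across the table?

1.6

The cyan sphere was near (11.4, 4.9) before and (12.0, 6.4) after, so it travelled √(0.6² + 1.5²) ≈ 1.6 units.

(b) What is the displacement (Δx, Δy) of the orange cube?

(-2.8, 0.8)

The orange cube was at about (9.0, 5.5) and moved to about (6.2, 6.3).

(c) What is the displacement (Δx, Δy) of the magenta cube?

(-1.1, 0.5)

The magenta cube was at about (3.4, 2.7) and moved to about (2.3, 3.2).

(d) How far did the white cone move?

3.0

The white cone moved from about (1.1, 3.2) to (3.3, 1.2), a distance of √(2.2² + 2.0²) ≈ 3.0.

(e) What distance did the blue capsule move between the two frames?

1.2

The blue capsule moved from about (10.5, 6.6) to (9.4, 7.1), a distance of √(1.1² + 0.5²) ≈ 1.2.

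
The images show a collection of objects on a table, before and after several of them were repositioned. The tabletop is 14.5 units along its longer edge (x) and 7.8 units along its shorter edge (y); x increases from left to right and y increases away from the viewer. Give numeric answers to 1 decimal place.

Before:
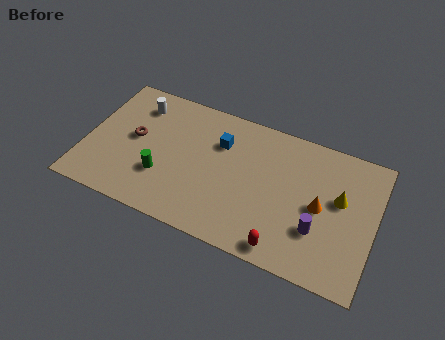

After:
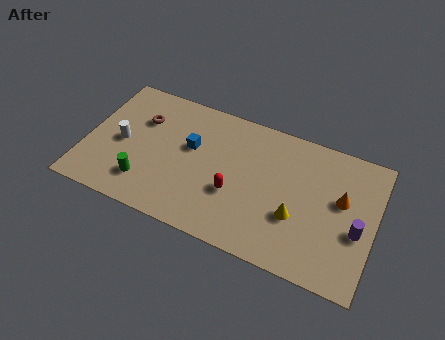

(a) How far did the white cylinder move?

2.5

From (2.3, 6.2) to (1.8, 3.7), the white cylinder covered √(0.5² + 2.5²) ≈ 2.5 units.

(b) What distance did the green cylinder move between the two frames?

1.1

The green cylinder was near (4.0, 2.5) before and (3.2, 1.8) after, so it travelled √(0.8² + 0.7²) ≈ 1.1 units.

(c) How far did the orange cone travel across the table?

1.3

From (11.8, 3.8) to (12.8, 4.6), the orange cone covered √(1.0² + 0.8²) ≈ 1.3 units.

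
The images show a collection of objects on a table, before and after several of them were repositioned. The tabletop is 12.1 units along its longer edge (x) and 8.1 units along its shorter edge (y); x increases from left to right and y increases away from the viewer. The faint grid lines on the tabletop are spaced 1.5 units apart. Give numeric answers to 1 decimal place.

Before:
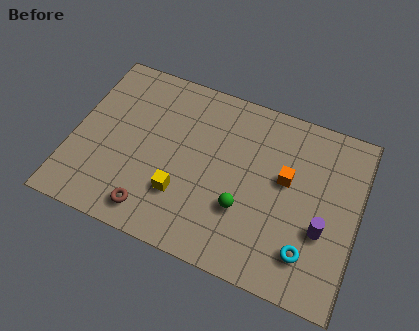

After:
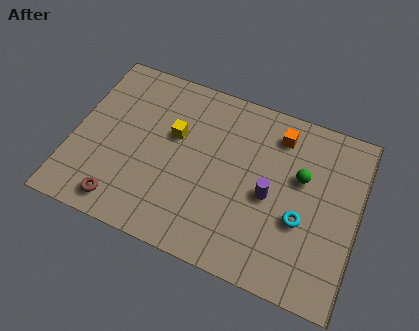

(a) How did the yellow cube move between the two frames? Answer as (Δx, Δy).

(-0.6, 2.6)

The yellow cube was at about (4.8, 2.4) and moved to about (4.2, 5.0).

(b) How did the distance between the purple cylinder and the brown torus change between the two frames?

-0.7

The distance was about 7.2 in the first image and 6.5 in the second, so they moved 0.7 units closer together.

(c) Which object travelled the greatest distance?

the green sphere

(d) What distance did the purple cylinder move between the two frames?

2.4

From (10.7, 3.0) to (8.4, 3.7), the purple cylinder covered √(2.3² + 0.7²) ≈ 2.4 units.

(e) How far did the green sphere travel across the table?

3.2

The green sphere moved from about (7.4, 2.7) to (9.6, 5.0), a distance of √(2.2² + 2.3²) ≈ 3.2.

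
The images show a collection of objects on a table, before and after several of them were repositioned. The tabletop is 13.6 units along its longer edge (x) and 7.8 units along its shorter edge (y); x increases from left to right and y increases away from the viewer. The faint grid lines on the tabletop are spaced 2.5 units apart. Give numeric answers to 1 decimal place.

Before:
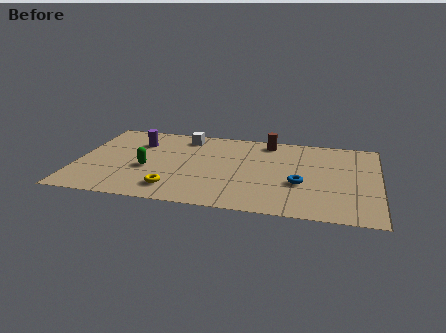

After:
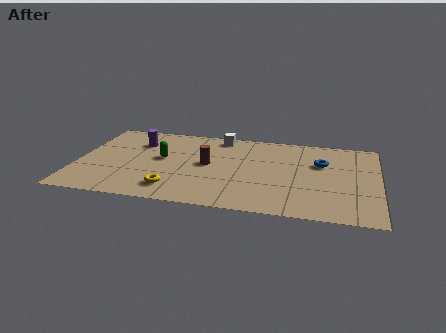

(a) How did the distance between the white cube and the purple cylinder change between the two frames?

+1.6

The distance was about 2.3 in the first image and 3.9 in the second, so they moved 1.6 units further apart.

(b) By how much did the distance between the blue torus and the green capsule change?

+0.3

Before: roughly 6.9 units apart; after: 7.2. That's 0.3 units further apart.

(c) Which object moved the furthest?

the brown cylinder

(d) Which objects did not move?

the yellow torus and the purple cylinder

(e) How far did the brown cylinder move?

3.7

The brown cylinder moved from about (8.5, 6.8) to (5.9, 4.1), a distance of √(2.6² + 2.7²) ≈ 3.7.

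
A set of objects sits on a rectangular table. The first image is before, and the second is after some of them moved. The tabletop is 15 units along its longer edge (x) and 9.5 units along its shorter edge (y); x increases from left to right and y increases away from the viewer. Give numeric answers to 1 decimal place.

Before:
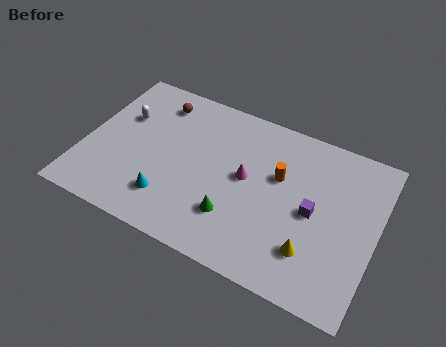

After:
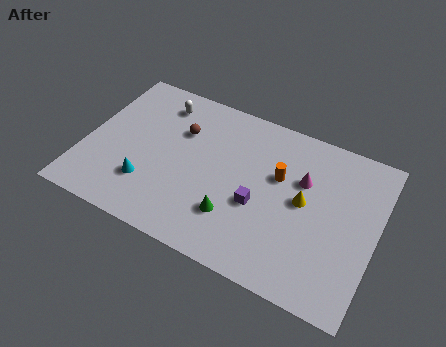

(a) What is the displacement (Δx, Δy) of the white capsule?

(1.7, 1.6)

The white capsule was at about (1.7, 6.2) and moved to about (3.4, 7.8).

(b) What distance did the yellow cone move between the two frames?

2.7

The yellow cone moved from about (12.0, 2.4) to (11.3, 5.0), a distance of √(0.7² + 2.6²) ≈ 2.7.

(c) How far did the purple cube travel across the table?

2.8

From (11.8, 4.6) to (9.1, 3.8), the purple cube covered √(2.7² + 0.8²) ≈ 2.8 units.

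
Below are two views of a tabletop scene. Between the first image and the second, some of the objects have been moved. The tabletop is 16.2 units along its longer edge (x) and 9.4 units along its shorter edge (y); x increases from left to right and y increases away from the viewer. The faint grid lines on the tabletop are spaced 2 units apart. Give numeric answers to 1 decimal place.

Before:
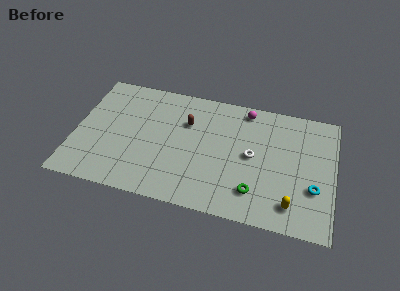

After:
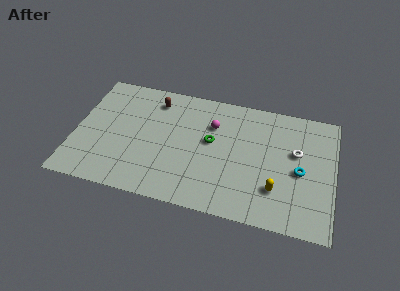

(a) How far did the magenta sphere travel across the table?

2.6

From (10.5, 8.3) to (8.5, 6.6), the magenta sphere covered √(2.0² + 1.7²) ≈ 2.6 units.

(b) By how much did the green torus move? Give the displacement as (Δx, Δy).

(-2.9, 3.2)

From the two frames, the green torus sits at roughly (11.4, 2.1) before and (8.5, 5.3) after.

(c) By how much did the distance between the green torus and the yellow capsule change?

+2.7

Before: roughly 2.3 units apart; after: 5.0. That's 2.7 units further apart.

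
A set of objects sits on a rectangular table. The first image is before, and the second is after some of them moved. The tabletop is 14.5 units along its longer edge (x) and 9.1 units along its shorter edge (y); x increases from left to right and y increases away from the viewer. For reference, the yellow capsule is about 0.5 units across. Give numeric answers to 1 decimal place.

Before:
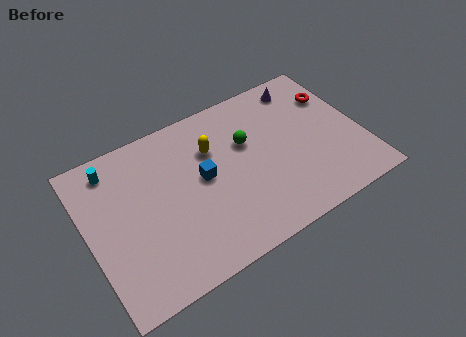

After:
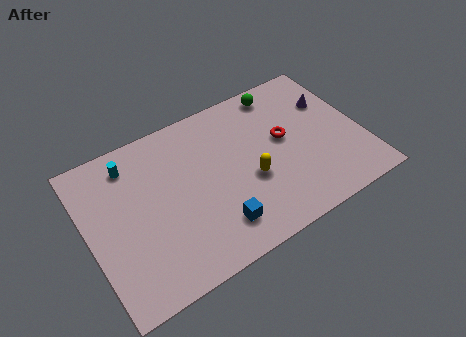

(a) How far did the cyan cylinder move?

0.9

From (1.7, 7.7) to (2.6, 7.5), the cyan cylinder covered √(0.9² + 0.2²) ≈ 0.9 units.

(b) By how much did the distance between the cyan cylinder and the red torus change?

-3.6

They were about 11.9 units apart before and 8.3 after — 3.6 units closer together.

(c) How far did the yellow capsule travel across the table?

3.1

The yellow capsule was near (6.8, 6.3) before and (8.4, 3.6) after, so it travelled √(1.6² + 2.7²) ≈ 3.1 units.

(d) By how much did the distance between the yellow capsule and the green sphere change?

+3.1

Before: roughly 1.9 units apart; after: 5.0. That's 3.1 units further apart.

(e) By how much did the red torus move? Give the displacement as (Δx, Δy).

(-3.0, -1.4)

The red torus was at about (13.5, 6.5) and moved to about (10.5, 5.1).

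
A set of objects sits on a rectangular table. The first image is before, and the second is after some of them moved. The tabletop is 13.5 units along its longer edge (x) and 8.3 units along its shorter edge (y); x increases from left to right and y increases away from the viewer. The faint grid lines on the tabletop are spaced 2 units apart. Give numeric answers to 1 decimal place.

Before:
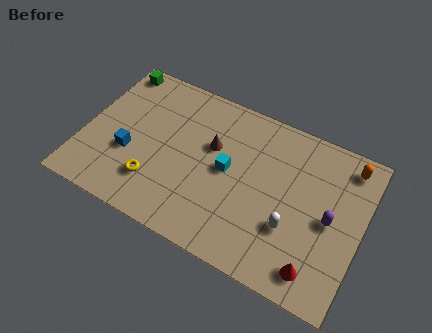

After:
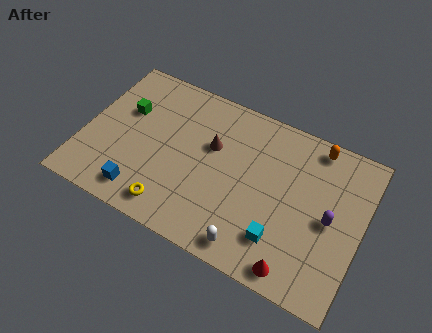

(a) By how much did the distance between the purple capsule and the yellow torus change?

-0.7

The distance was about 8.5 in the first image and 7.8 in the second, so they moved 0.7 units closer together.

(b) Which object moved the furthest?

the cyan cube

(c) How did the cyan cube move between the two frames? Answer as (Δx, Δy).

(2.9, -2.3)

The cyan cube started near (7.0, 4.3) and ended near (9.9, 2.0).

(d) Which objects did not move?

the purple capsule and the brown cone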